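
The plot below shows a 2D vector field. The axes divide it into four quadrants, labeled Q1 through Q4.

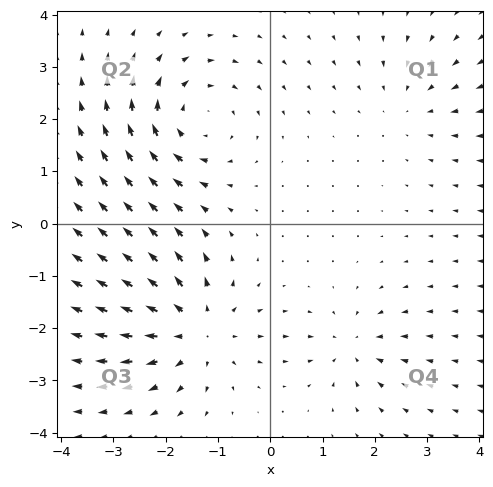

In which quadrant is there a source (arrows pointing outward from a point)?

Q3

The source sits at approximately (-1.4, -2.0), which lies in quadrant Q3. The divergence there is about +5, positive as expected for a source.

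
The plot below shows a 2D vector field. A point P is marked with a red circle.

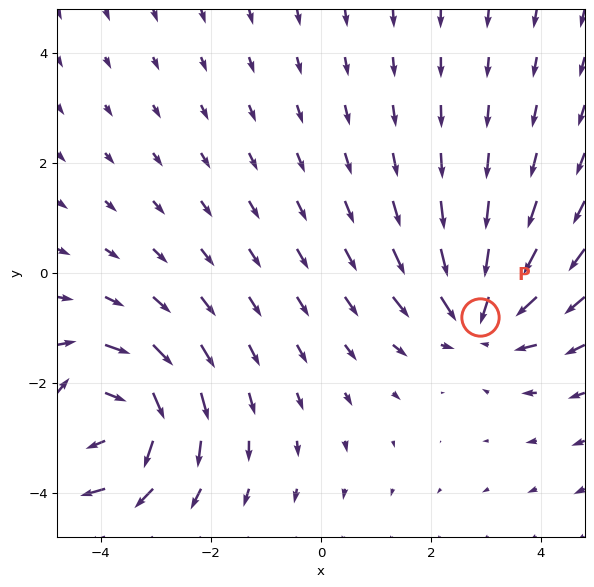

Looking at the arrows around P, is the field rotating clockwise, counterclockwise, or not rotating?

Near P at (2.9, -0.8) the arrows show no circulation. The curl there is ≈0.

not rotating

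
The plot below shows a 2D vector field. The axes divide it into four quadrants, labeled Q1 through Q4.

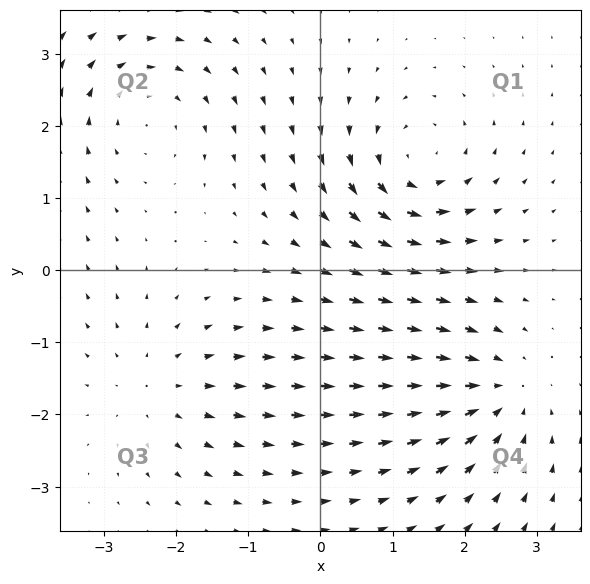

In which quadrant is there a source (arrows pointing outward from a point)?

Q3

The source sits at approximately (-2.2, -1.6), which lies in quadrant Q3. The divergence there is about +4, positive as expected for a source.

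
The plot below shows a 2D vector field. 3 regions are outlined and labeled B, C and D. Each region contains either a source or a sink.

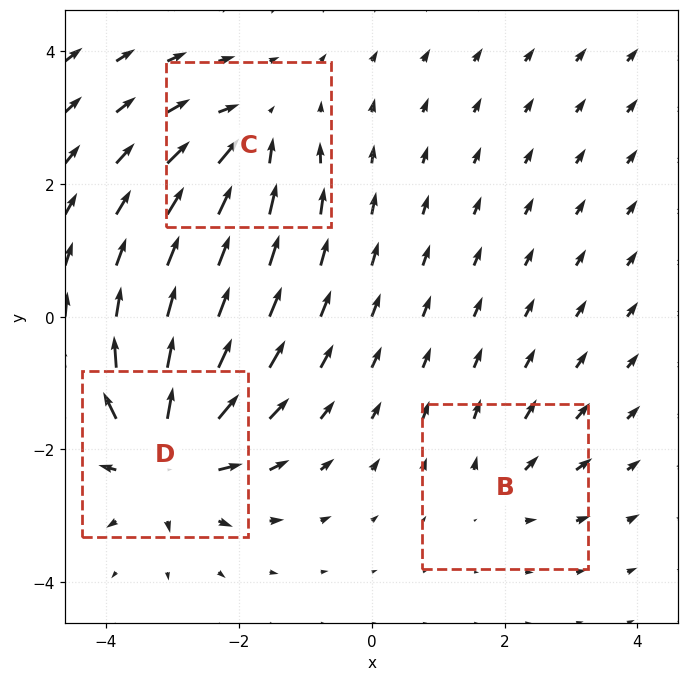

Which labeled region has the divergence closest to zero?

B

Divergence at each region's feature centre — B: about +2, C: about -4, D: about +6. Region B is closest to zero.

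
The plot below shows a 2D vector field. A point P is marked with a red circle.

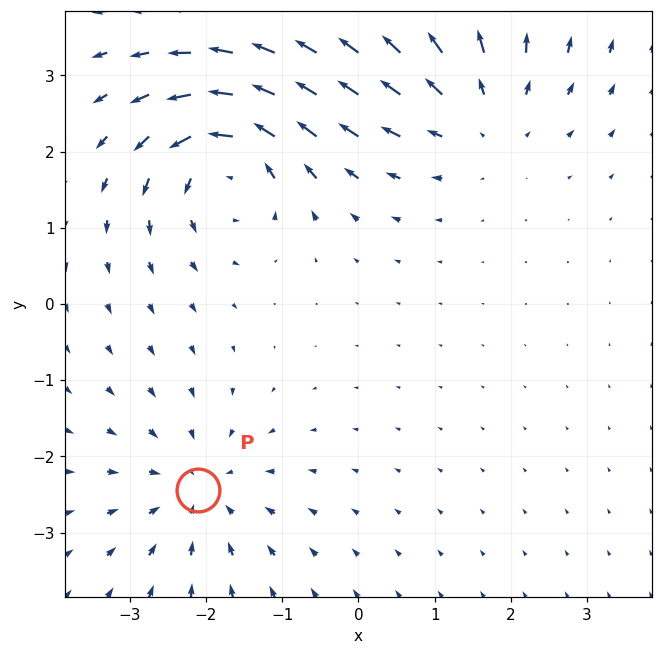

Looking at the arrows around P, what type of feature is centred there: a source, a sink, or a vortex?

At P (-2.1, -2.4) the arrows converge inward. Divergence about -4, curl ≈0 — negative divergence with near-zero curl is a sink.

sink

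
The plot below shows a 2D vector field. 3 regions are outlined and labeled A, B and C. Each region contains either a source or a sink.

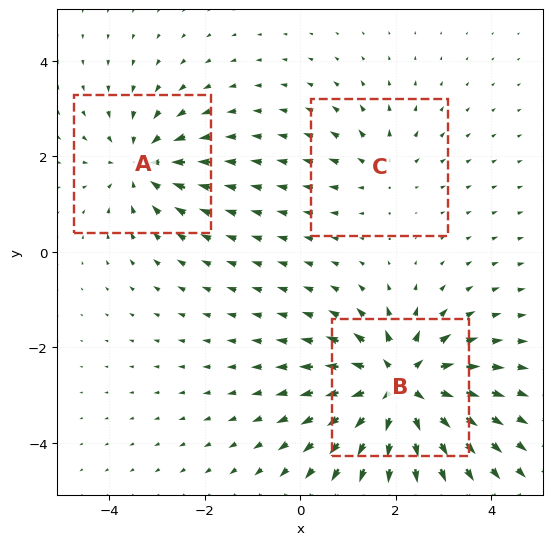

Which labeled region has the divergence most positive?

Divergence at each region's feature centre — A: about -3, B: about +6, C: about +2. Region B is most positive.

B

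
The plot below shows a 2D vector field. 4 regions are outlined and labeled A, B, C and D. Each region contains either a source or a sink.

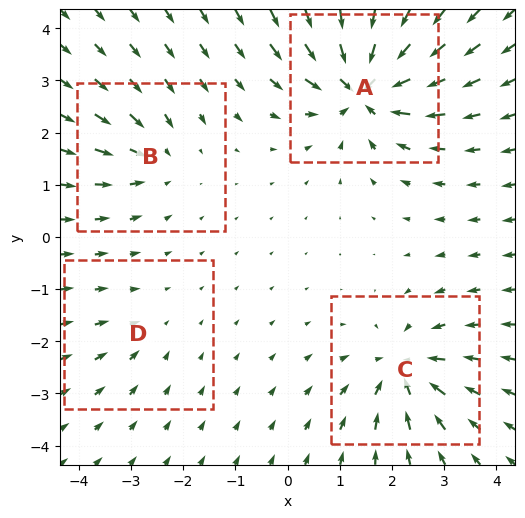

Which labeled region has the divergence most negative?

Divergence at each region's feature centre — A: about -9, B: about -4, C: about -6, D: about -2. Region A is most negative.

A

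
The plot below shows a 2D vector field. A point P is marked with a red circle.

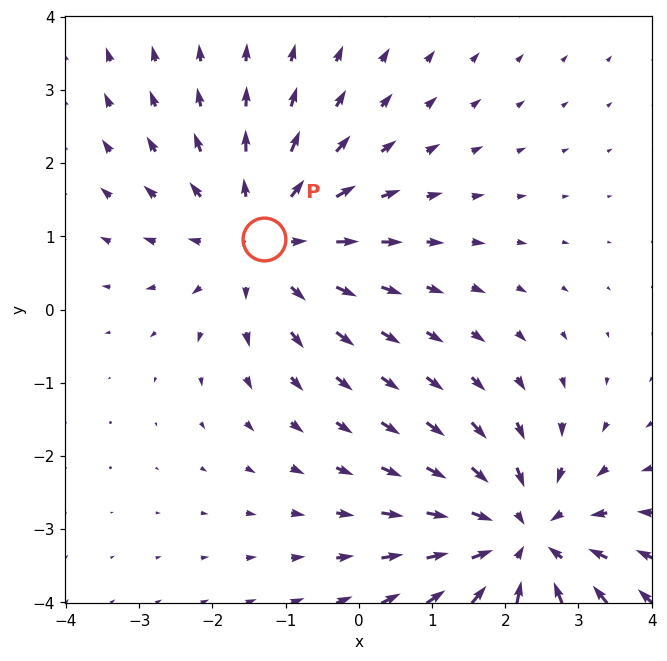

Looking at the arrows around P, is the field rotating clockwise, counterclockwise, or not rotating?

Near P at (-1.3, 1.0) the arrows show no circulation. The curl there is ≈0.

not rotating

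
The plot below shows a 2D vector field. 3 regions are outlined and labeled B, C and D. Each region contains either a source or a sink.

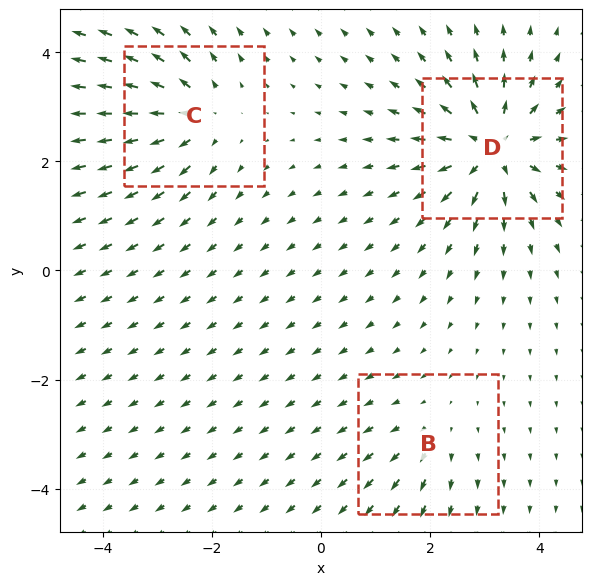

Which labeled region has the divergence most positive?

D

Divergence at each region's feature centre — B: about +2, C: about +4, D: about +6. Region D is most positive.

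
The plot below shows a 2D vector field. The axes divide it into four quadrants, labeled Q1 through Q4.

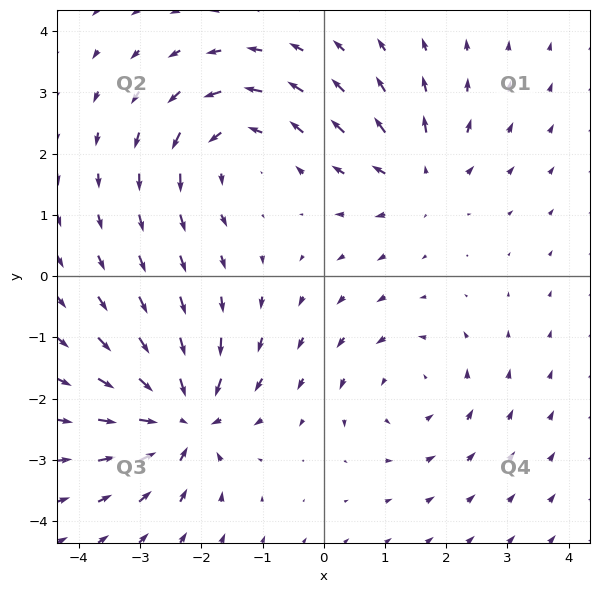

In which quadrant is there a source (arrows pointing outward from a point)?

Q1

The source sits at approximately (1.6, 1.6), which lies in quadrant Q1. The divergence there is about +4, positive as expected for a source.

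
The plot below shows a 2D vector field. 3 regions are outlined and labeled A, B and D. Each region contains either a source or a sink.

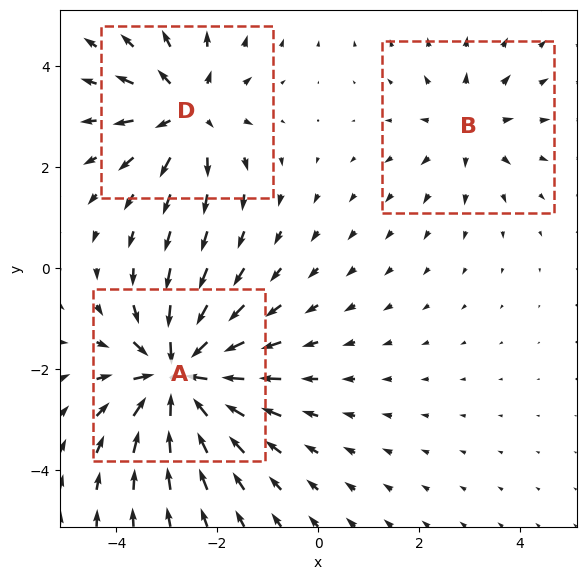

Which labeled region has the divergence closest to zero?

B

Divergence at each region's feature centre — A: about -5, B: about +2, D: about +3. Region B is closest to zero.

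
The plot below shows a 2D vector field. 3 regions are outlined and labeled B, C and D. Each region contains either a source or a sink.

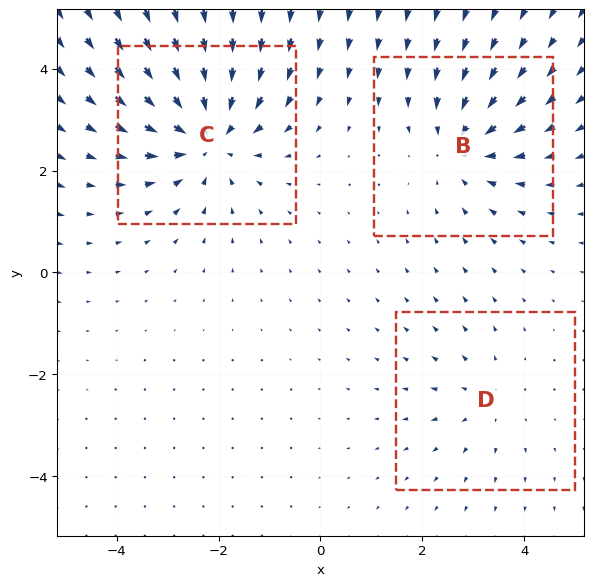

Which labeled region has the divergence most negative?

C

Divergence at each region's feature centre — B: about -3, C: about -4, D: about +2. Region C is most negative.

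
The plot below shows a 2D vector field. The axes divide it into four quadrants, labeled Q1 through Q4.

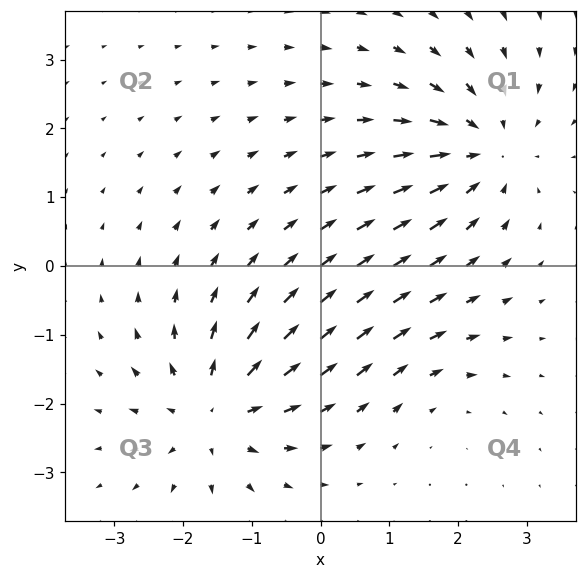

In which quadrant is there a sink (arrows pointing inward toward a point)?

Q1

The sink sits at approximately (2.4, 1.7), which lies in quadrant Q1. The divergence there is about -5, negative as expected for a sink.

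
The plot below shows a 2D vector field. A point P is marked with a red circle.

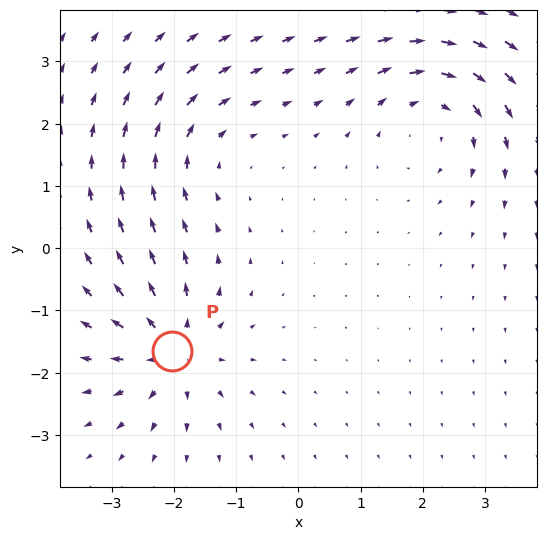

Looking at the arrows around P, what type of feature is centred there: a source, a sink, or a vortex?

At P (-2.0, -1.6) the arrows spread outward. Divergence about +4, curl ≈0 — positive divergence with near-zero curl is a source.

source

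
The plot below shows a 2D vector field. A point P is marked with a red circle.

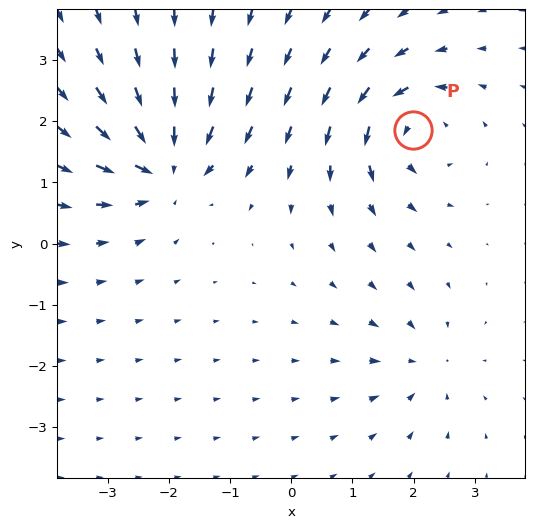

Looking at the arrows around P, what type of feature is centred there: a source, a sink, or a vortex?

vortex

At P (2.0, 1.9) the arrows circulate counterclockwise. Divergence ≈0, curl about +6 — near-zero divergence with nonzero curl is a vortex.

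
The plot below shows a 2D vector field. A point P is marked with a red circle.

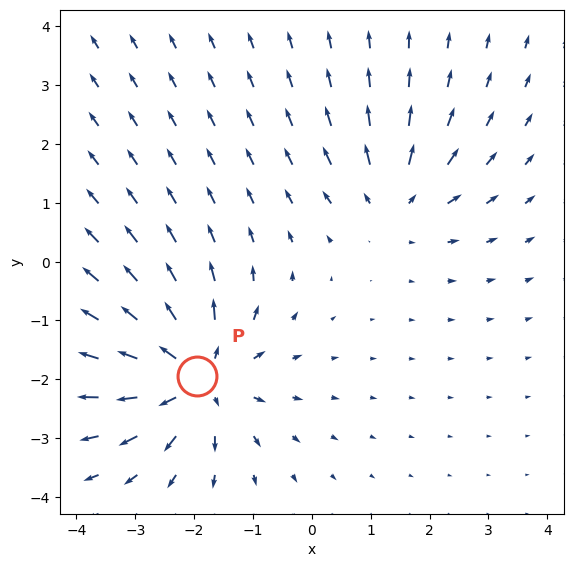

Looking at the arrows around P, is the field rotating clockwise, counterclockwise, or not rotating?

Near P at (-2.0, -1.9) the arrows show no circulation. The curl there is ≈0.

not rotating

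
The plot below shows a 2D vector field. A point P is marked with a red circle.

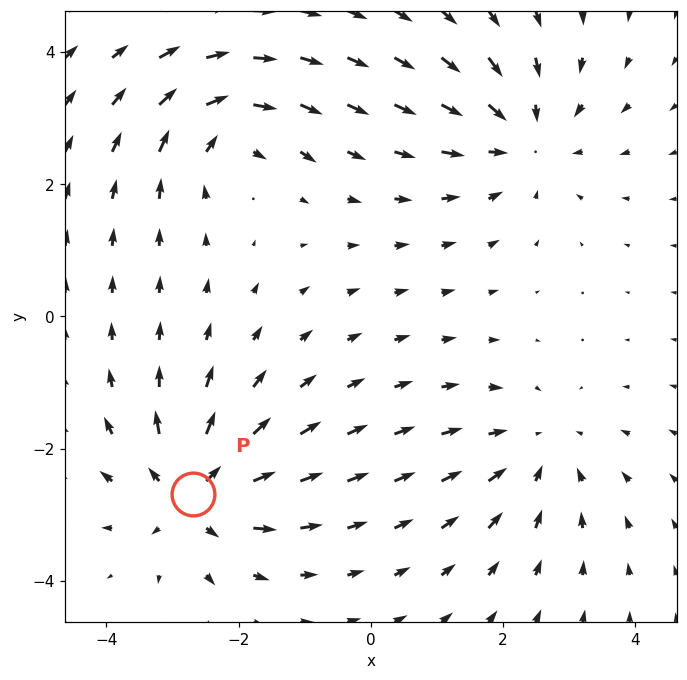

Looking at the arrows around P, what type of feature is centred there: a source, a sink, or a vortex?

source

At P (-2.7, -2.7) the arrows spread outward. Divergence about +6, curl ≈0 — positive divergence with near-zero curl is a source.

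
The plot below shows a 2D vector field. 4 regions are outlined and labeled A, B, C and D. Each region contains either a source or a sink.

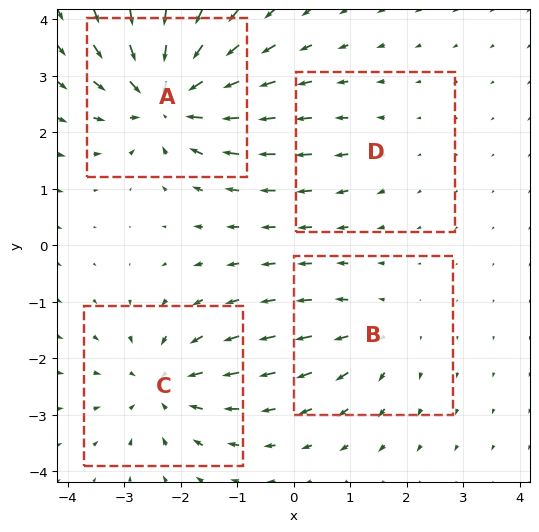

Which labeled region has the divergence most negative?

A

Divergence at each region's feature centre — A: about -7, B: about +3, C: about -5, D: about +2. Region A is most negative.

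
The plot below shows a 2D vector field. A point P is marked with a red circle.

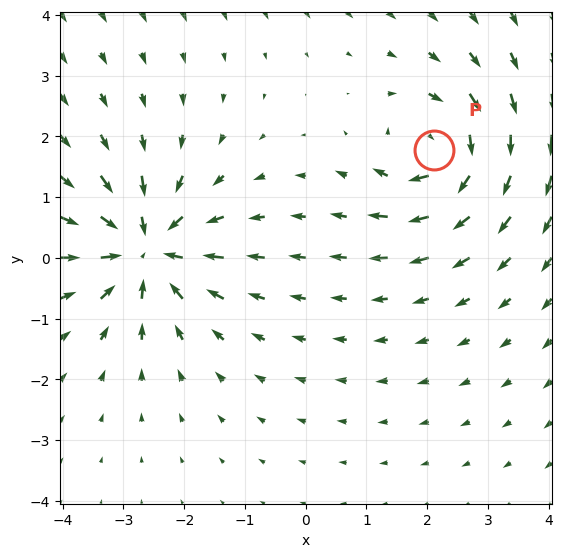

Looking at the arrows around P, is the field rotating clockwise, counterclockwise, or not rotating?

Near P at (2.1, 1.8) the arrows circulate clockwise. The curl (z-component) there is about -4; negative curl means clockwise rotation.

clockwise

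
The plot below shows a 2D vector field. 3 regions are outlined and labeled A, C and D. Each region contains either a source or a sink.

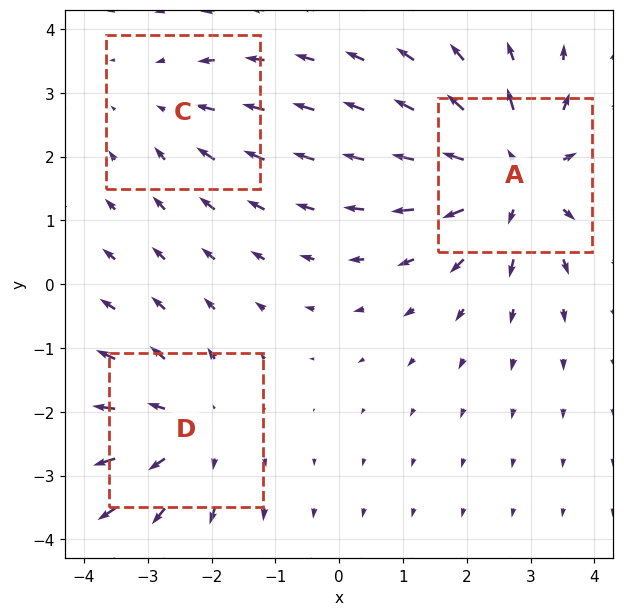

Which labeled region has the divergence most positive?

Divergence at each region's feature centre — A: about +4, C: about -2, D: about +3. Region A is most positive.

A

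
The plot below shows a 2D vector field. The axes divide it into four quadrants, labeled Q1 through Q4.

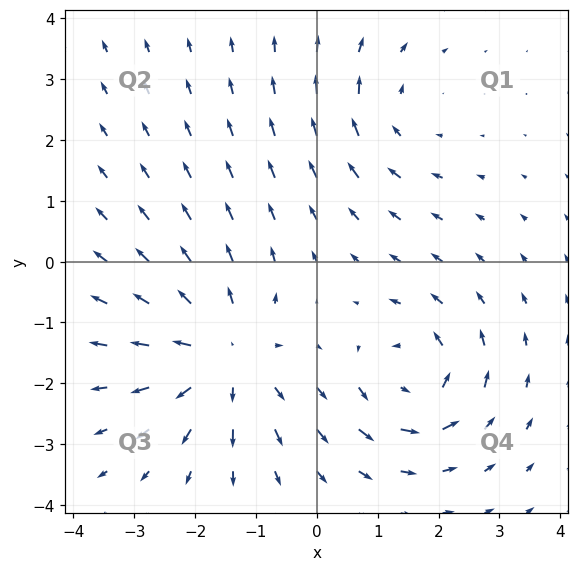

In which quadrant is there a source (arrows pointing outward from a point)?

Q3

The source sits at approximately (-1.5, -1.5), which lies in quadrant Q3. The divergence there is about +4, positive as expected for a source.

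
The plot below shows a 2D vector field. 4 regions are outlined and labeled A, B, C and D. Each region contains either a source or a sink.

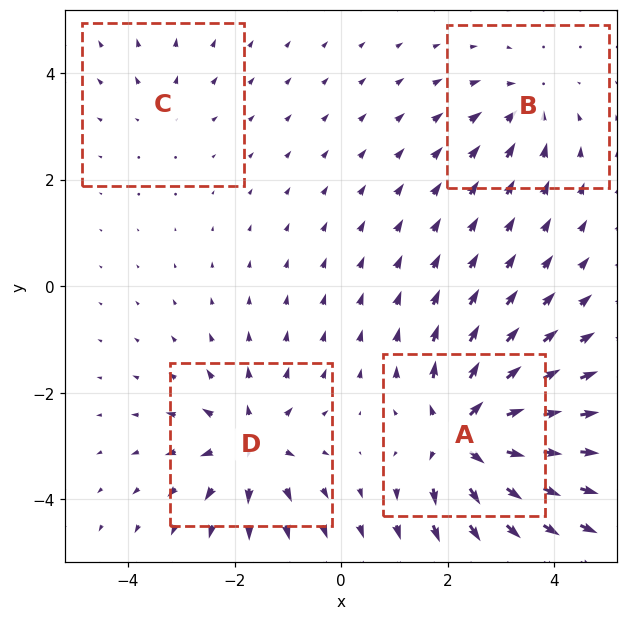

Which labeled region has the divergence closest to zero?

Divergence at each region's feature centre — A: about +8, B: about -4, C: about +2, D: about +6. Region C is closest to zero.

C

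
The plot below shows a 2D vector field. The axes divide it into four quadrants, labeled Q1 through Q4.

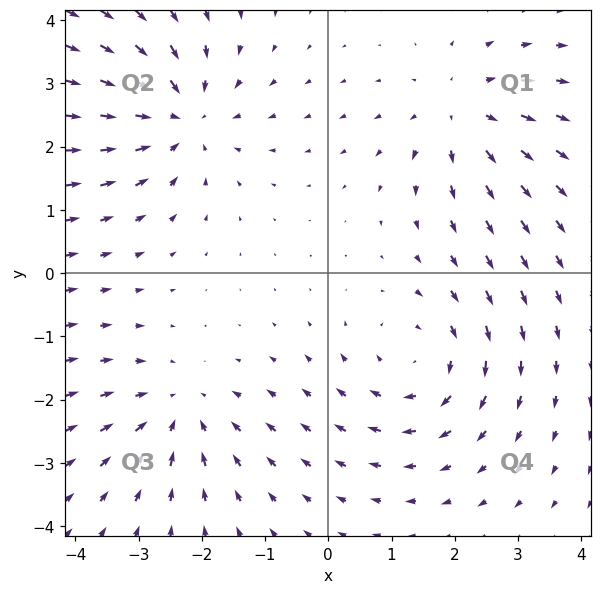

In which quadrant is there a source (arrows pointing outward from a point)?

Q1

The source sits at approximately (2.1, 2.5), which lies in quadrant Q1. The divergence there is about +4, positive as expected for a source.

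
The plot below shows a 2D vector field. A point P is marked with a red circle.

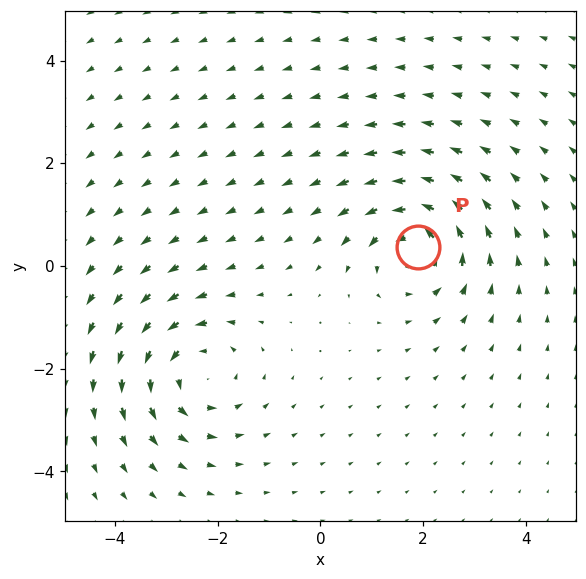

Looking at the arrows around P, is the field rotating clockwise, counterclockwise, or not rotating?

counterclockwise

Near P at (1.9, 0.4) the arrows circulate counterclockwise. The curl (z-component) there is about +5; positive curl means counterclockwise rotation.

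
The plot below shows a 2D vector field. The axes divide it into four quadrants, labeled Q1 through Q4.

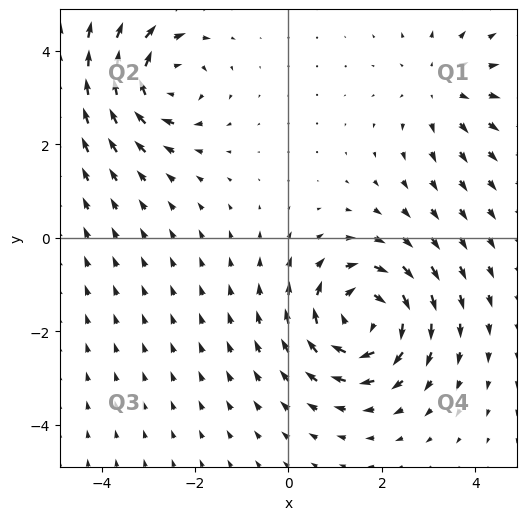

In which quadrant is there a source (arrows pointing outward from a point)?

The source sits at approximately (3.3, 3.2), which lies in quadrant Q1. The divergence there is about +2, positive as expected for a source.

Q1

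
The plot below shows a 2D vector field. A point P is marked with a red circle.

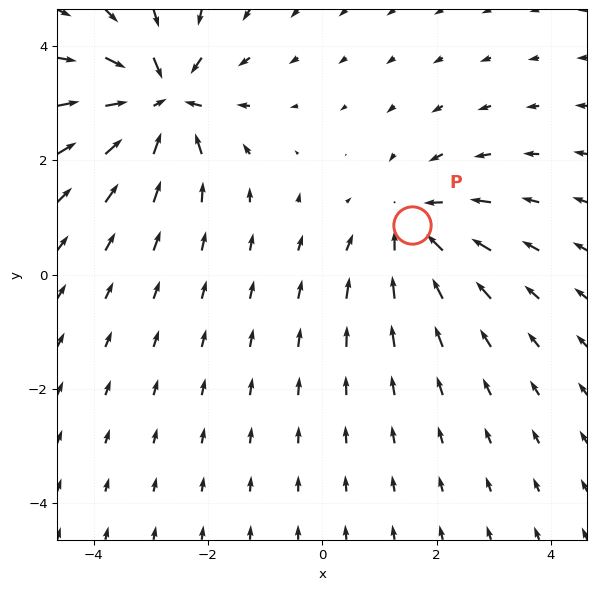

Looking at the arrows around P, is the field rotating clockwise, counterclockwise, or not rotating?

Near P at (1.6, 0.9) the arrows show no circulation. The curl there is ≈0.

not rotating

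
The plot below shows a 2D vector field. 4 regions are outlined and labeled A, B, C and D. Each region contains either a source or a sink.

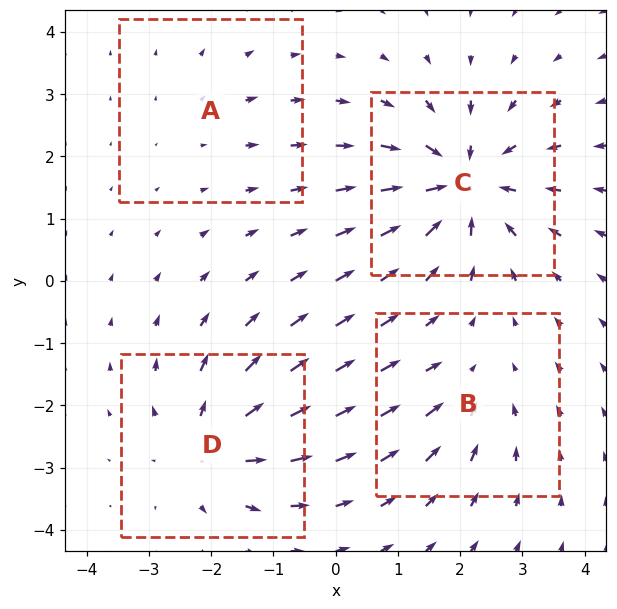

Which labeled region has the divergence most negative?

C

Divergence at each region's feature centre — A: about +2, B: about -3, C: about -8, D: about +5. Region C is most negative.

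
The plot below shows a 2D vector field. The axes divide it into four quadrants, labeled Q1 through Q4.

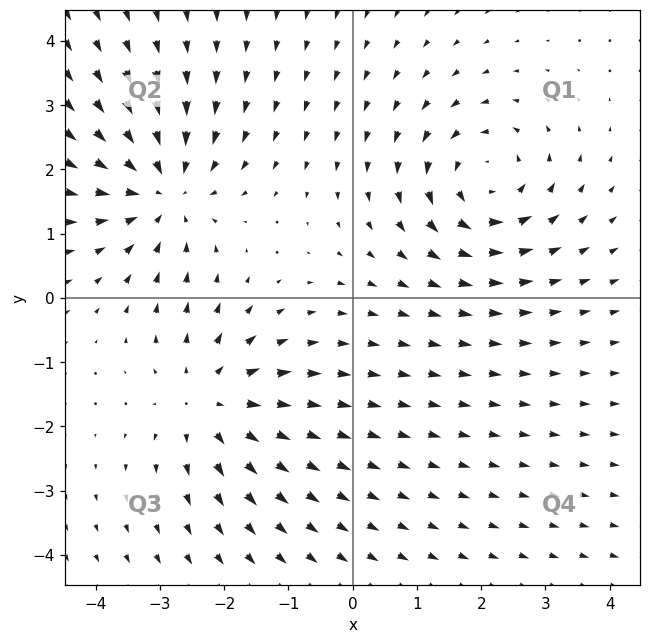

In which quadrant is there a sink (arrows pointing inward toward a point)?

The sink sits at approximately (-2.9, 1.7), which lies in quadrant Q2. The divergence there is about -4, negative as expected for a sink.

Q2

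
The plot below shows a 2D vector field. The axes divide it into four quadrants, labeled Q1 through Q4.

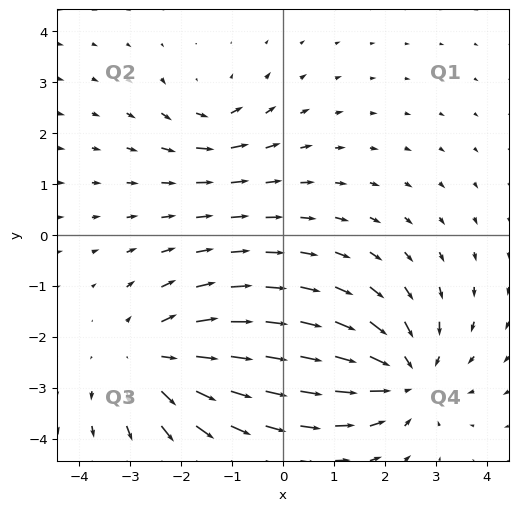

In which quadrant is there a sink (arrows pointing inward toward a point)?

The sink sits at approximately (2.4, -2.8), which lies in quadrant Q4. The divergence there is about -4, negative as expected for a sink.

Q4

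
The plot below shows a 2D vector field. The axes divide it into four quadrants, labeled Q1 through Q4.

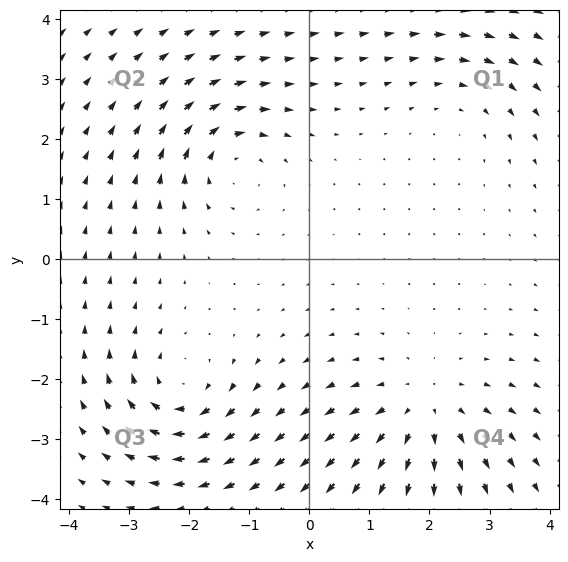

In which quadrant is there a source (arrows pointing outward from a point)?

The source sits at approximately (1.9, -2.5), which lies in quadrant Q4. The divergence there is about +4, positive as expected for a source.

Q4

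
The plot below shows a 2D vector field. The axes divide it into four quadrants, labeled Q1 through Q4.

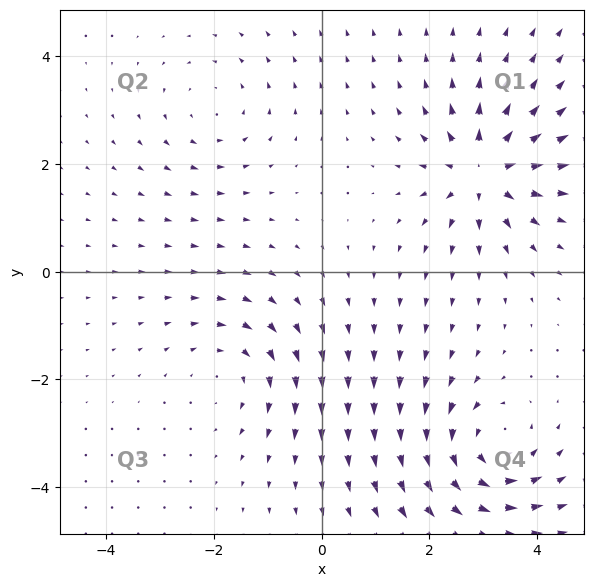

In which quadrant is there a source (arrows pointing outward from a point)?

The source sits at approximately (3.0, 1.9), which lies in quadrant Q1. The divergence there is about +6, positive as expected for a source.

Q1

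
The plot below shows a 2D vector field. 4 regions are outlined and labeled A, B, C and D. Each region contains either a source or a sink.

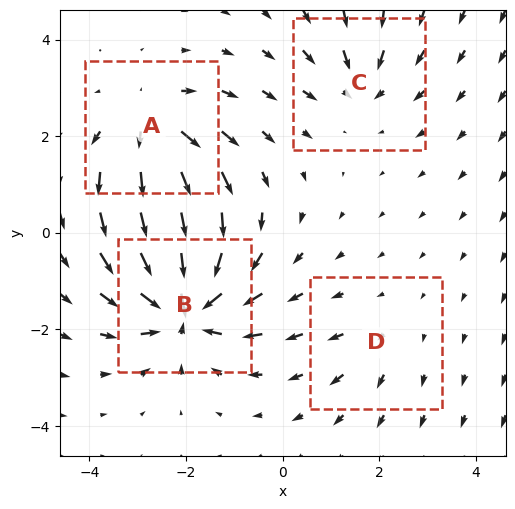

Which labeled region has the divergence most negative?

Divergence at each region's feature centre — A: about +6, B: about -8, C: about -4, D: about +2. Region B is most negative.

B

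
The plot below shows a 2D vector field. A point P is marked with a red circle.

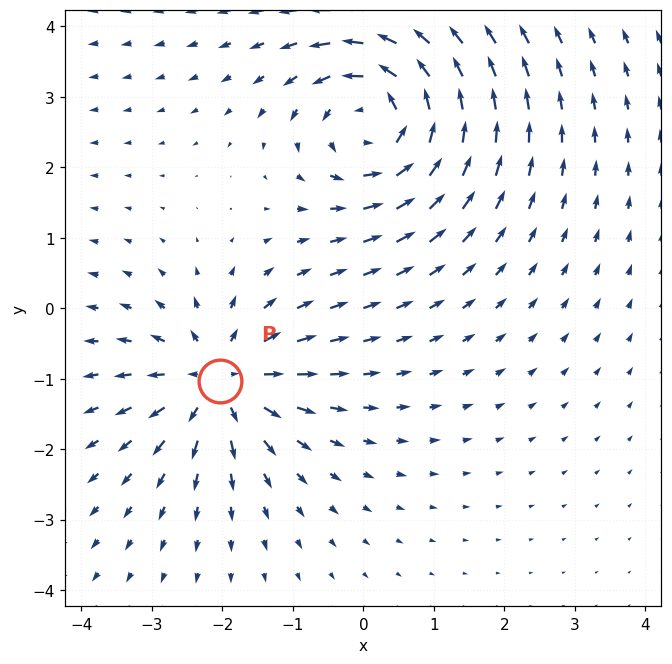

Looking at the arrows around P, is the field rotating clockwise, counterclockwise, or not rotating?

not rotating

Near P at (-2.0, -1.0) the arrows show no circulation. The curl there is ≈0.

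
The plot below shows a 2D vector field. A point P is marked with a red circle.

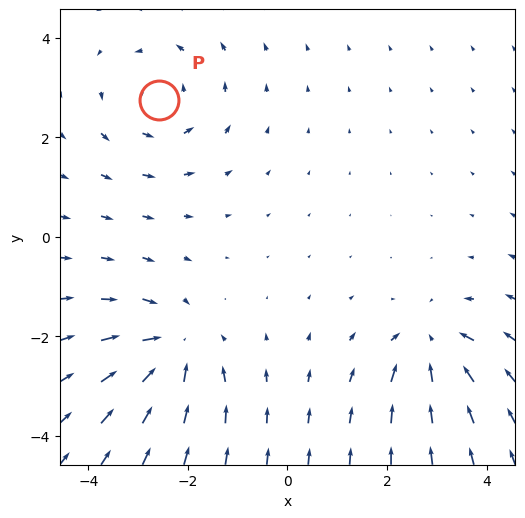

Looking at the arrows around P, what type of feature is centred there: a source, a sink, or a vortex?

At P (-2.6, 2.7) the arrows circulate counterclockwise. Divergence ≈0, curl about +3 — near-zero divergence with nonzero curl is a vortex.

vortex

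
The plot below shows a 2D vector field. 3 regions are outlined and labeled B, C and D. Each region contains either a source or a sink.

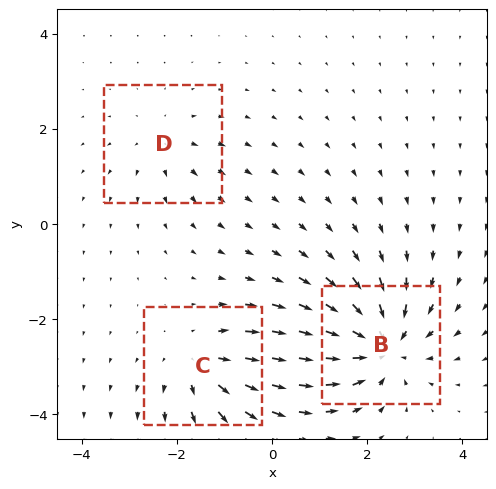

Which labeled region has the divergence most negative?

Divergence at each region's feature centre — B: about -5, C: about +3, D: about +2. Region B is most negative.

B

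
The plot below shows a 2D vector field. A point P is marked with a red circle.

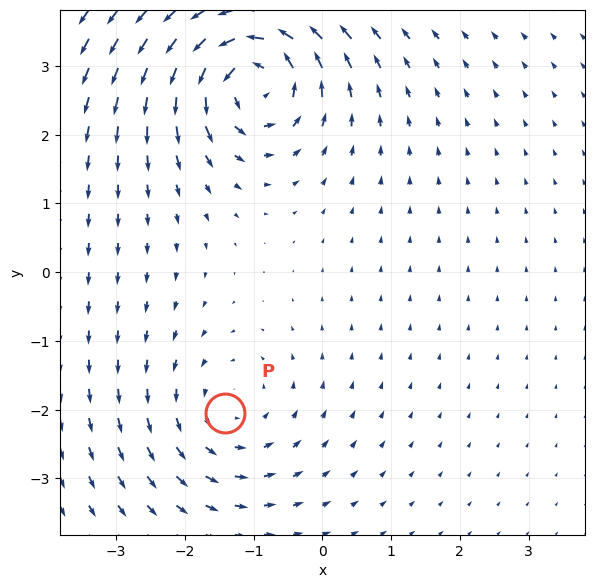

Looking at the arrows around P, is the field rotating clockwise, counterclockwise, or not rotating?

Near P at (-1.4, -2.0) the arrows circulate counterclockwise. The curl (z-component) there is about +2; positive curl means counterclockwise rotation.

counterclockwise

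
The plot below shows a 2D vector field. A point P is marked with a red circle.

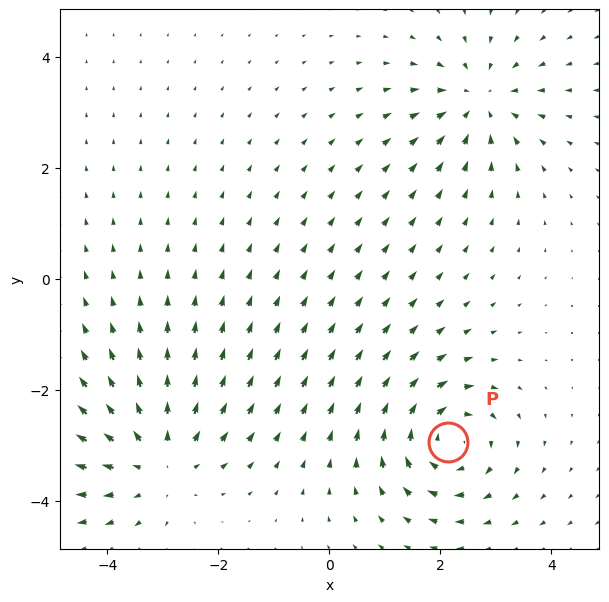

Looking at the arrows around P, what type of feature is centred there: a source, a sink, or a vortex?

At P (2.1, -2.9) the arrows circulate clockwise. Divergence ≈0, curl about -6 — near-zero divergence with nonzero curl is a vortex.

vortex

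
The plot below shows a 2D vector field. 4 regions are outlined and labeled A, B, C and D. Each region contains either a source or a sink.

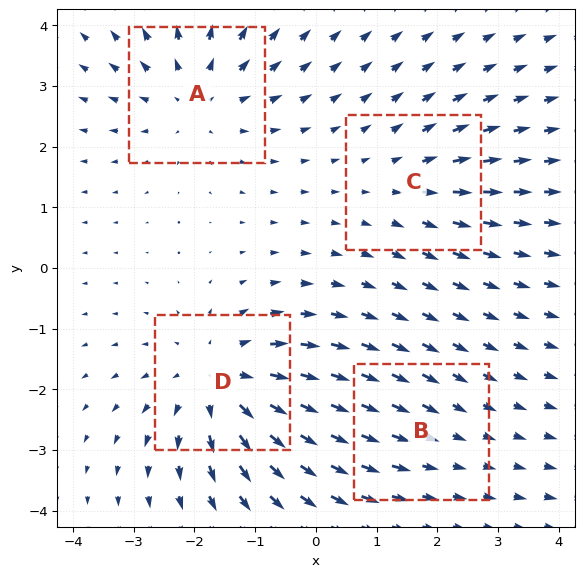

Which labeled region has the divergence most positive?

Divergence at each region's feature centre — A: about +4, B: about -1, C: about +3, D: about +5. Region D is most positive.

D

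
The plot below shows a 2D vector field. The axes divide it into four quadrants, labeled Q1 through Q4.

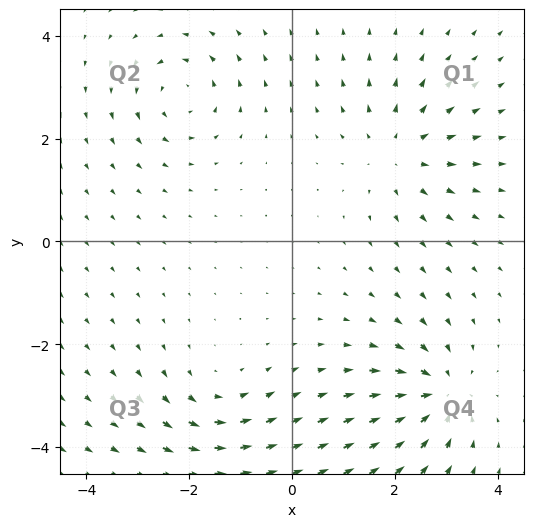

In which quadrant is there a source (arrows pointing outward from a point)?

Q1

The source sits at approximately (2.1, 1.7), which lies in quadrant Q1. The divergence there is about +4, positive as expected for a source.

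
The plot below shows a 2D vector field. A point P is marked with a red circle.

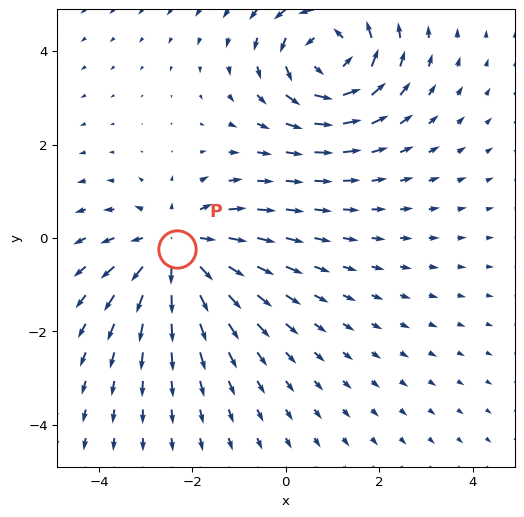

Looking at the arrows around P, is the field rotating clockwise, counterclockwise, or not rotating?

not rotating

Near P at (-2.3, -0.2) the arrows show no circulation. The curl there is ≈0.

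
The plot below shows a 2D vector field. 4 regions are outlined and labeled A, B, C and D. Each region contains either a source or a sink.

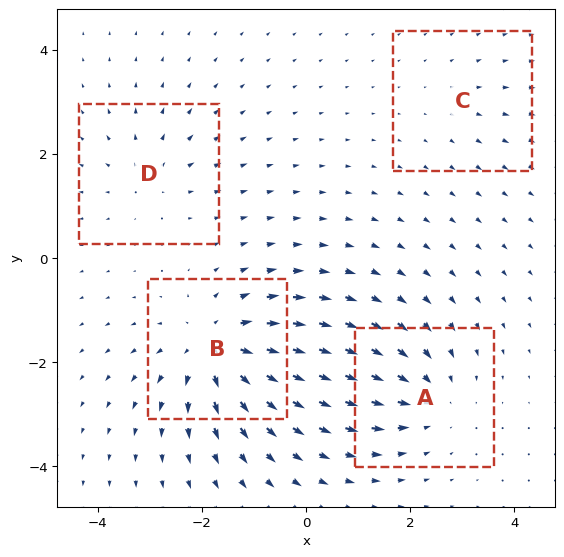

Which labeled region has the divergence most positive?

B

Divergence at each region's feature centre — A: about -5, B: about +7, C: about +2, D: about +3. Region B is most positive.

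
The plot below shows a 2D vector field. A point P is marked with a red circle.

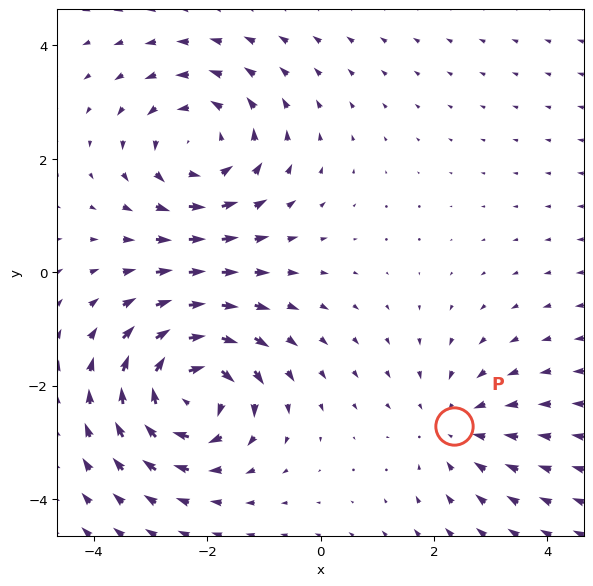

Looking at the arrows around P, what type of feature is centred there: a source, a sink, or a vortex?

At P (2.4, -2.7) the arrows converge inward. Divergence about -2, curl ≈0 — negative divergence with near-zero curl is a sink.

sink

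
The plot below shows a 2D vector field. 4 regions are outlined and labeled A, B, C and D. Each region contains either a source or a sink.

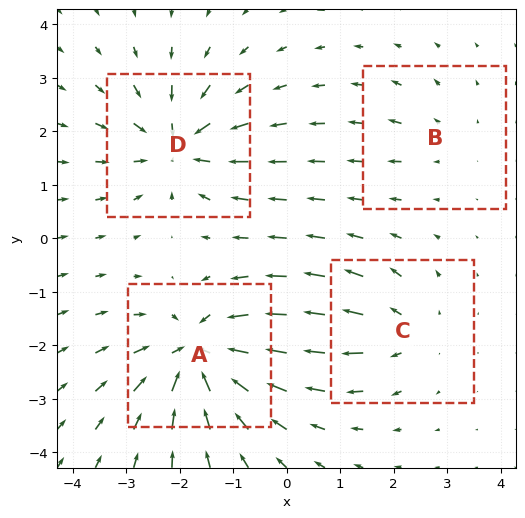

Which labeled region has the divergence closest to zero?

Divergence at each region's feature centre — A: about -8, B: about +2, C: about +4, D: about -6. Region B is closest to zero.

B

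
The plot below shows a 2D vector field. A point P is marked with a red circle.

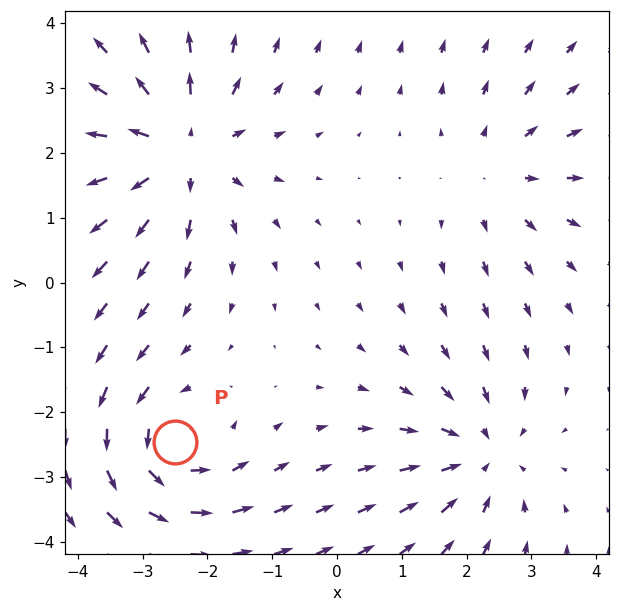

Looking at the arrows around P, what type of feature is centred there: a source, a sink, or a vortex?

At P (-2.5, -2.5) the arrows circulate counterclockwise. Divergence ≈0, curl about +4 — near-zero divergence with nonzero curl is a vortex.

vortex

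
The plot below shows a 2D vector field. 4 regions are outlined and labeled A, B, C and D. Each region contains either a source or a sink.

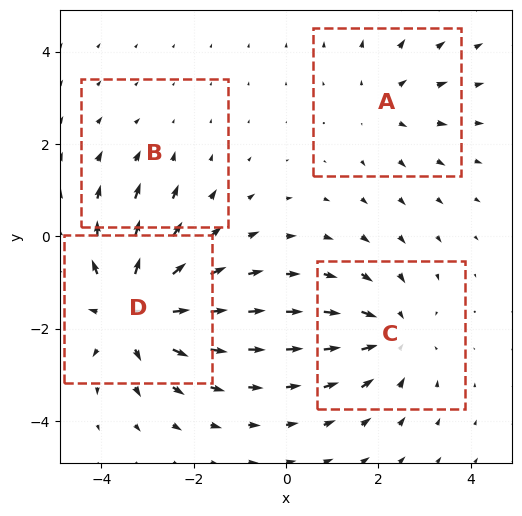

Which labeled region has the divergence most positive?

D

Divergence at each region's feature centre — A: about +3, B: about -2, C: about -4, D: about +6. Region D is most positive.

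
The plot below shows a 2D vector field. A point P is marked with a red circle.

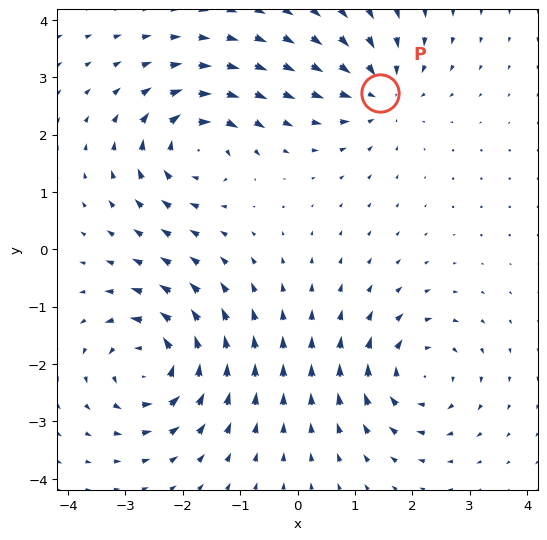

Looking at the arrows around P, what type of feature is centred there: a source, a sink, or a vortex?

At P (1.4, 2.7) the arrows converge inward. Divergence about -5, curl ≈0 — negative divergence with near-zero curl is a sink.

sink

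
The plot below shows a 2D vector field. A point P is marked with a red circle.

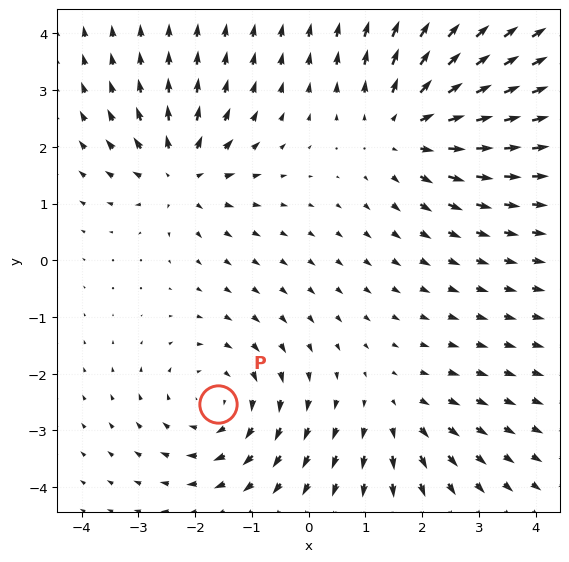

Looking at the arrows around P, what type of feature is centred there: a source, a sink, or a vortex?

vortex

At P (-1.6, -2.5) the arrows circulate clockwise. Divergence ≈0, curl about -4 — near-zero divergence with nonzero curl is a vortex.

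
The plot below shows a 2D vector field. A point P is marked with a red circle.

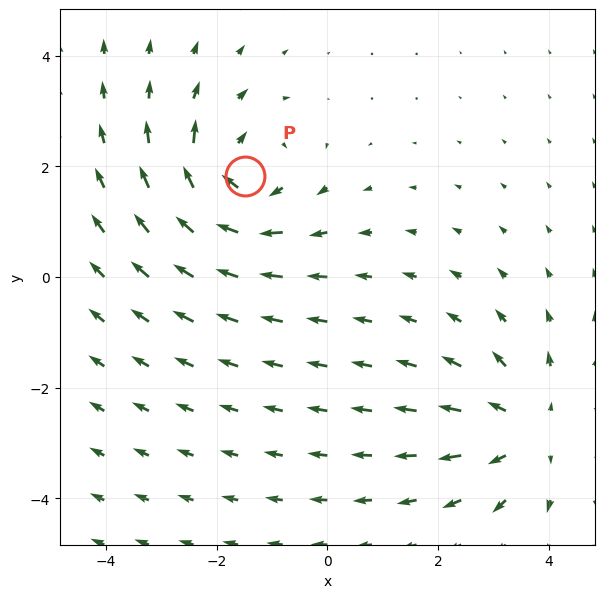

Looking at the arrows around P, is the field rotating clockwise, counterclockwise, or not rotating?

clockwise

Near P at (-1.5, 1.8) the arrows circulate clockwise. The curl (z-component) there is about -4; negative curl means clockwise rotation.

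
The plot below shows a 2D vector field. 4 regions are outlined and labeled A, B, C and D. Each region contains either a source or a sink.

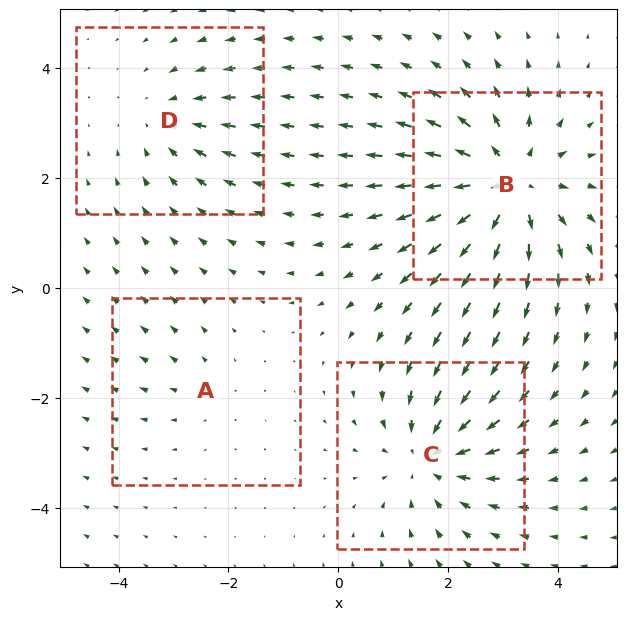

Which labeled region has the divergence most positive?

Divergence at each region's feature centre — A: about +2, B: about +6, C: about -5, D: about -3. Region B is most positive.

B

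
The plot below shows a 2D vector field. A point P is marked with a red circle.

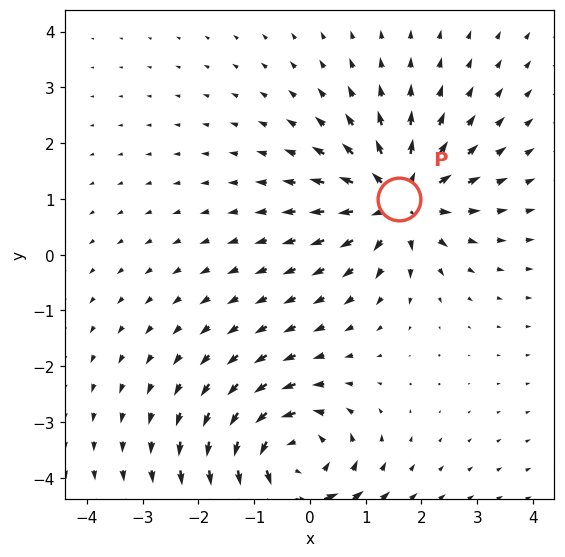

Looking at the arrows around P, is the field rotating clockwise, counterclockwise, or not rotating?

not rotating

Near P at (1.6, 1.0) the arrows show no circulation. The curl there is ≈0.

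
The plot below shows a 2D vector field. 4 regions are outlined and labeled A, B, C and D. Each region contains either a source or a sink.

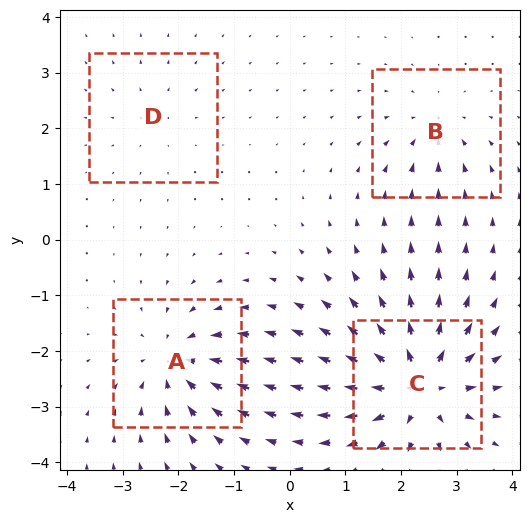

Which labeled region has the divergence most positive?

Divergence at each region's feature centre — A: about -6, B: about -4, C: about +8, D: about +2. Region C is most positive.

C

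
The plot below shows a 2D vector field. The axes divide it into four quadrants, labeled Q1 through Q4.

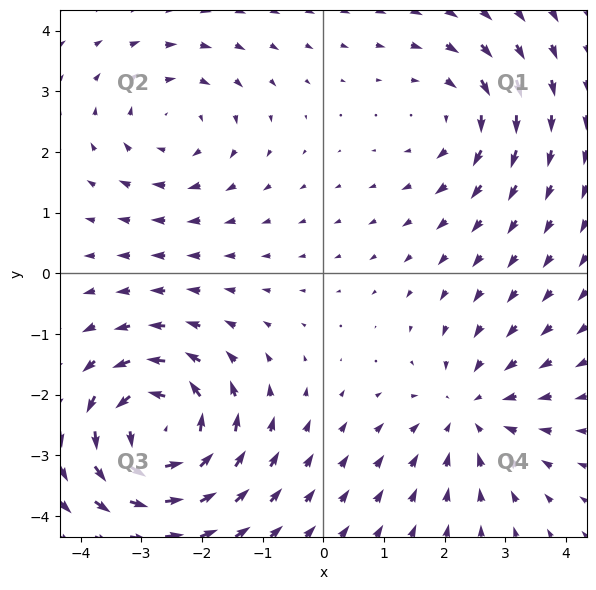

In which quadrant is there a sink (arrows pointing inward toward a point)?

Q4

The sink sits at approximately (2.4, -2.3), which lies in quadrant Q4. The divergence there is about -3, negative as expected for a sink.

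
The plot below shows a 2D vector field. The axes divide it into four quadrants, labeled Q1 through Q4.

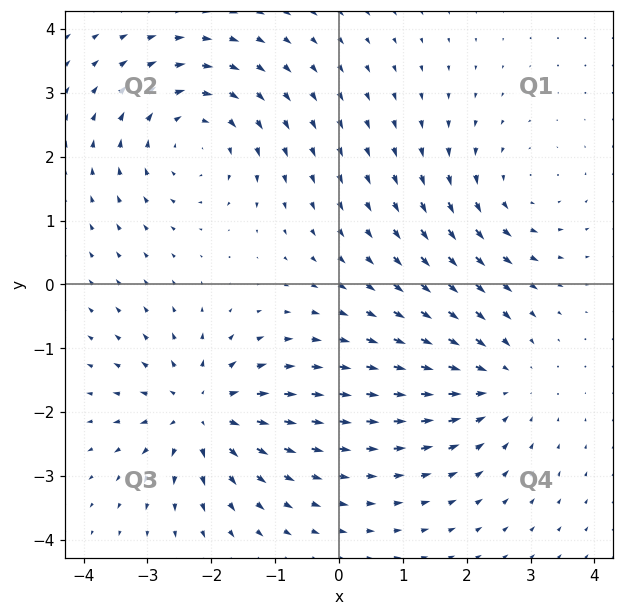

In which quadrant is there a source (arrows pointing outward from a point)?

The source sits at approximately (-2.1, -2.0), which lies in quadrant Q3. The divergence there is about +5, positive as expected for a source.

Q3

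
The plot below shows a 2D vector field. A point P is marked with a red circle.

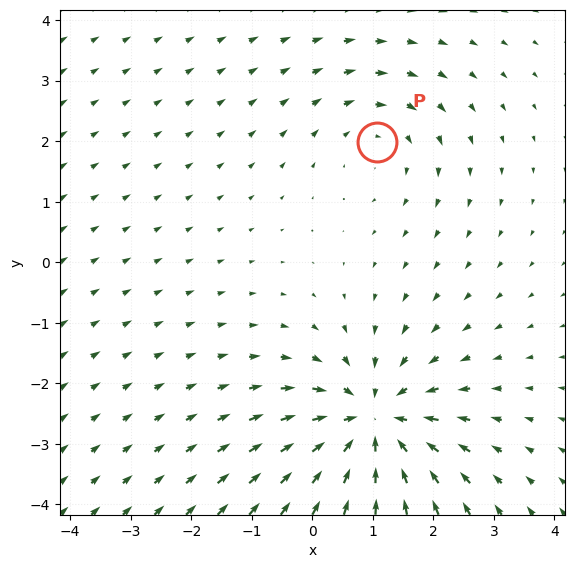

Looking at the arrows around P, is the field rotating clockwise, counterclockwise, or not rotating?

clockwise

Near P at (1.1, 2.0) the arrows circulate clockwise. The curl (z-component) there is about -2; negative curl means clockwise rotation.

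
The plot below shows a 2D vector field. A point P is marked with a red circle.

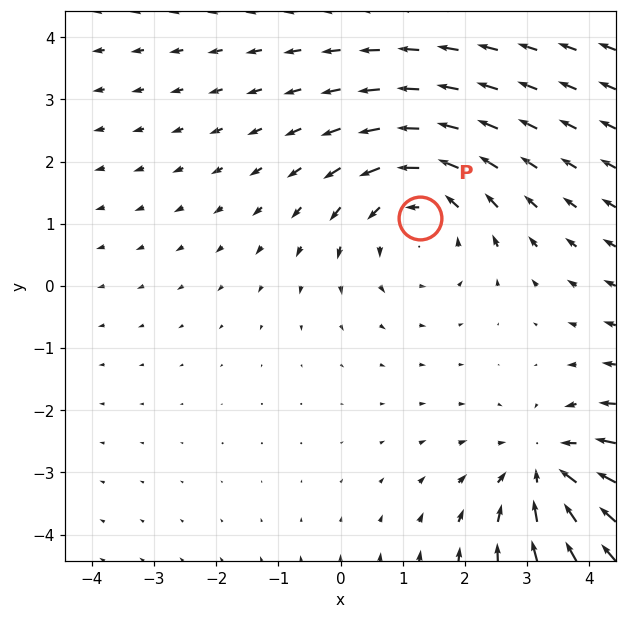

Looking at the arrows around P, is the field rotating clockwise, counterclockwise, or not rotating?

Near P at (1.3, 1.1) the arrows circulate counterclockwise. The curl (z-component) there is about +2; positive curl means counterclockwise rotation.

counterclockwise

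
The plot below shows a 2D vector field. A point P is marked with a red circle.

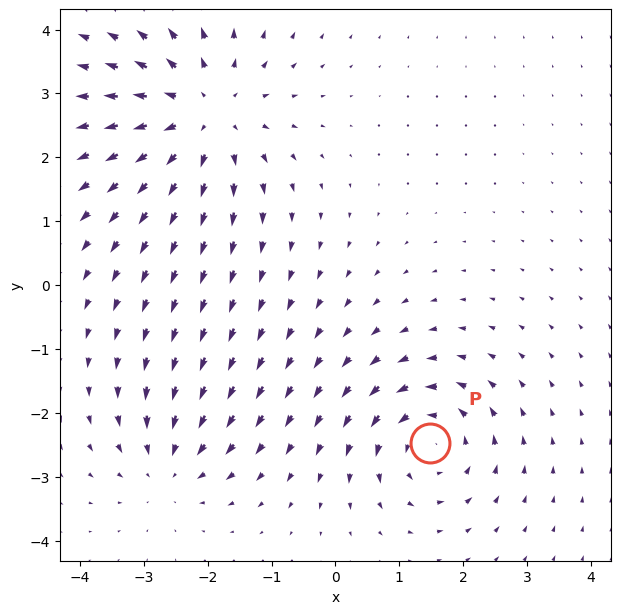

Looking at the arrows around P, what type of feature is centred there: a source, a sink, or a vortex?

vortex

At P (1.5, -2.5) the arrows circulate counterclockwise. Divergence ≈0, curl about +4 — near-zero divergence with nonzero curl is a vortex.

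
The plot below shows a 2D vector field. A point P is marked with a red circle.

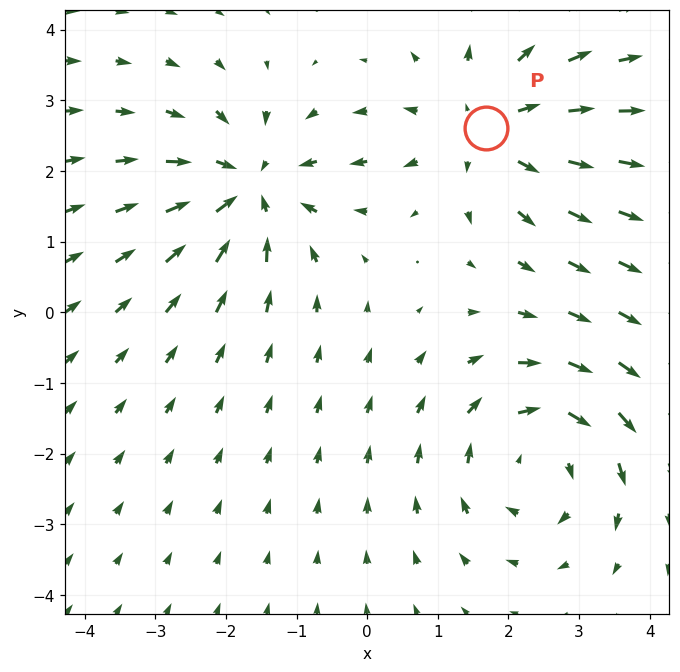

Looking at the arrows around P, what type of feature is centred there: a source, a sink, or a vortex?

At P (1.7, 2.6) the arrows spread outward. Divergence about +4, curl ≈0 — positive divergence with near-zero curl is a source.

source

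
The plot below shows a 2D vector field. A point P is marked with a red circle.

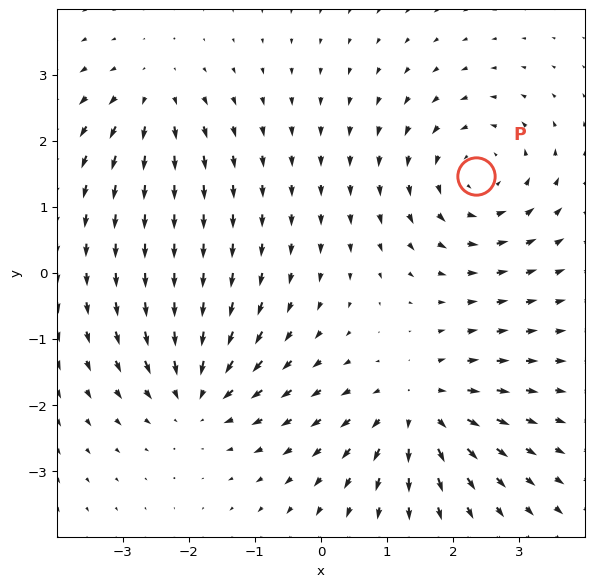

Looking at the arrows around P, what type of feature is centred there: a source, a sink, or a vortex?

At P (2.3, 1.5) the arrows circulate counterclockwise. Divergence ≈0, curl about +4 — near-zero divergence with nonzero curl is a vortex.

vortex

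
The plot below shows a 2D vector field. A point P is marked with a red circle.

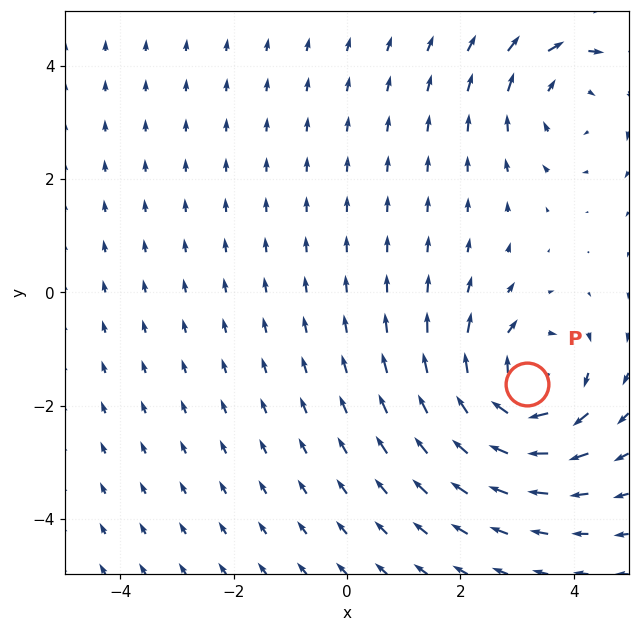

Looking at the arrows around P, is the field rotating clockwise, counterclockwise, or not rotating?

Near P at (3.2, -1.6) the arrows circulate clockwise. The curl (z-component) there is about -4; negative curl means clockwise rotation.

clockwise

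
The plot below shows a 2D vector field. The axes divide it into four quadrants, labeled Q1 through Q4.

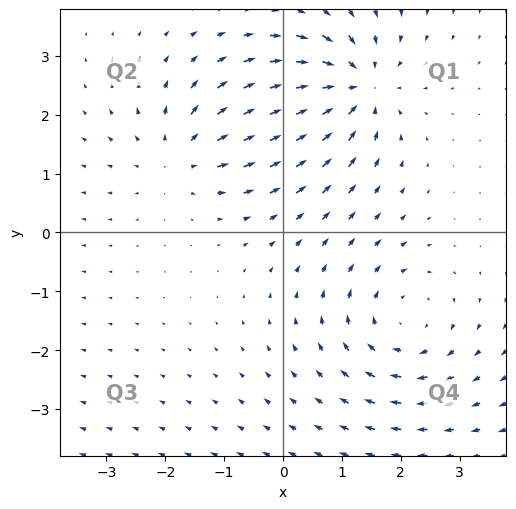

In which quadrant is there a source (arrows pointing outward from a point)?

Q2

The source sits at approximately (-1.7, 1.3), which lies in quadrant Q2. The divergence there is about +3, positive as expected for a source.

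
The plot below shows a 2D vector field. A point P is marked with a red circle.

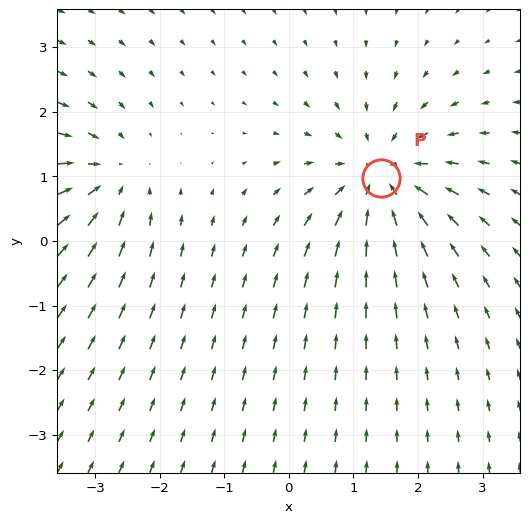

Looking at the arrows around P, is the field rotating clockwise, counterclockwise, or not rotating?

Near P at (1.4, 1.0) the arrows show no circulation. The curl there is ≈0.

not rotating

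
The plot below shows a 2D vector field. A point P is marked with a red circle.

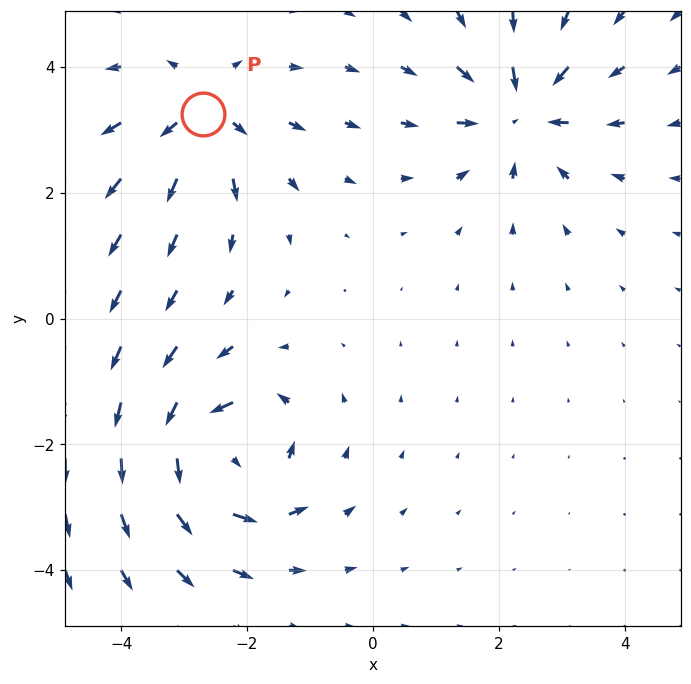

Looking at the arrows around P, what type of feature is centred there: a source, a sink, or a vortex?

source

At P (-2.7, 3.2) the arrows spread outward. Divergence about +5, curl ≈0 — positive divergence with near-zero curl is a source.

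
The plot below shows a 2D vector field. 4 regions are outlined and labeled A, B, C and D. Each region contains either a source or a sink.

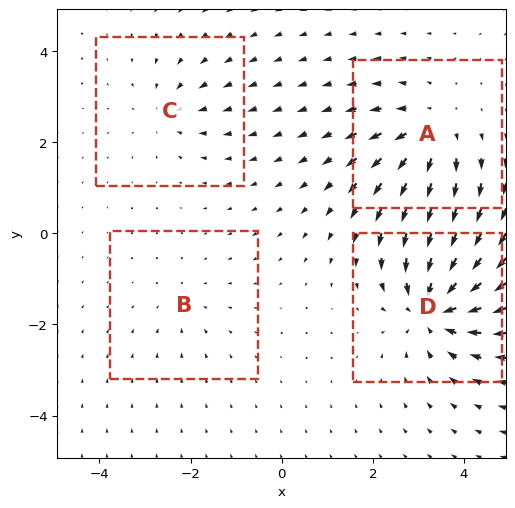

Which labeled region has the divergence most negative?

Divergence at each region's feature centre — A: about +5, B: about -2, C: about -3, D: about -7. Region D is most negative.

D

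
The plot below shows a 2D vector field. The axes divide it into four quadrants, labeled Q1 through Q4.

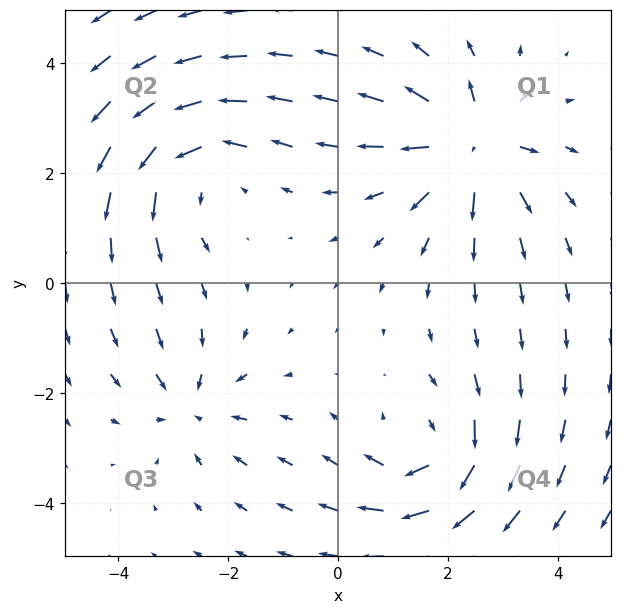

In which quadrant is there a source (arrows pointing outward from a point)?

The source sits at approximately (2.4, 2.5), which lies in quadrant Q1. The divergence there is about +6, positive as expected for a source.

Q1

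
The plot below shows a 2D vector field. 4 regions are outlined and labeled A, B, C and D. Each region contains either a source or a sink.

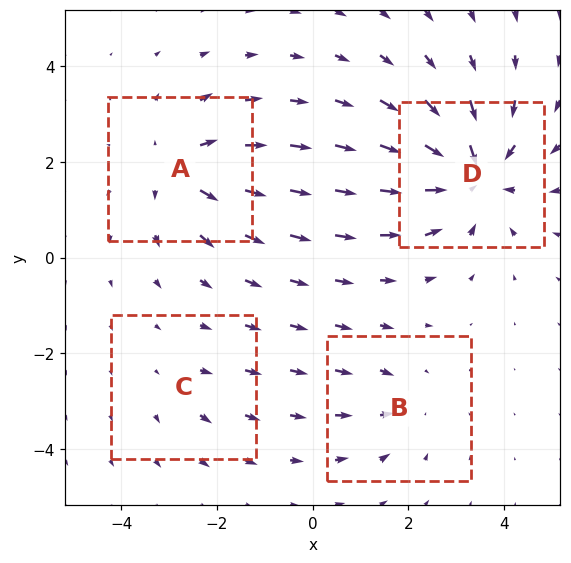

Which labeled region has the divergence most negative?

D

Divergence at each region's feature centre — A: about +5, B: about -3, C: about +2, D: about -6. Region D is most negative.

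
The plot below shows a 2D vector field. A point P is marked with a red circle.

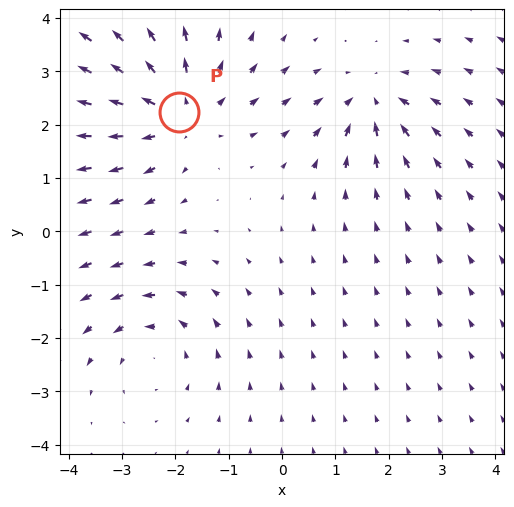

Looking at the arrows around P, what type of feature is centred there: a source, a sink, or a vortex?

At P (-1.9, 2.2) the arrows spread outward. Divergence about +4, curl ≈0 — positive divergence with near-zero curl is a source.

source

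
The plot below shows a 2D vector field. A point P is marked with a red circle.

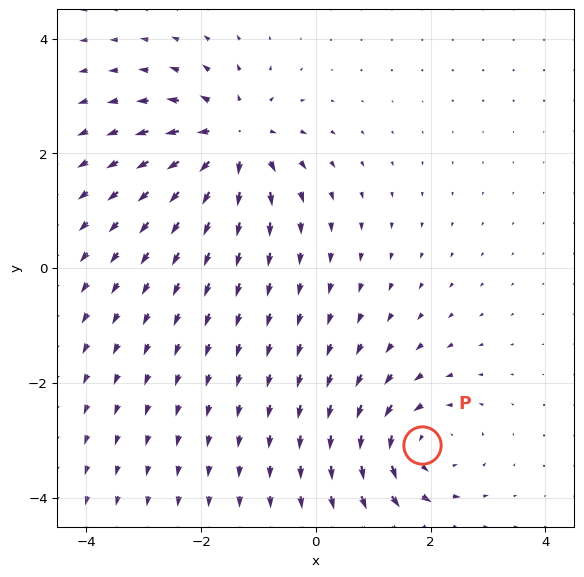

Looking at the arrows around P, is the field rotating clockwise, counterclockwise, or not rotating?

counterclockwise

Near P at (1.9, -3.1) the arrows circulate counterclockwise. The curl (z-component) there is about +4; positive curl means counterclockwise rotation.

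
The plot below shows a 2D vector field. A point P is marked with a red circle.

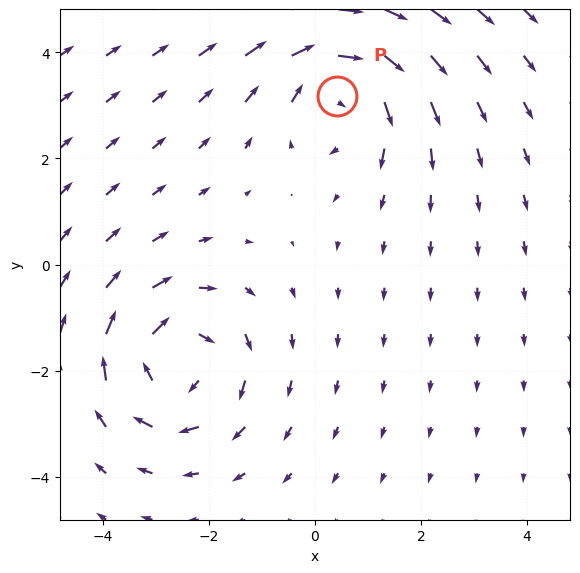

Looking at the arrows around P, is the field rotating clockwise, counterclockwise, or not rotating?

clockwise

Near P at (0.4, 3.2) the arrows circulate clockwise. The curl (z-component) there is about -5; negative curl means clockwise rotation.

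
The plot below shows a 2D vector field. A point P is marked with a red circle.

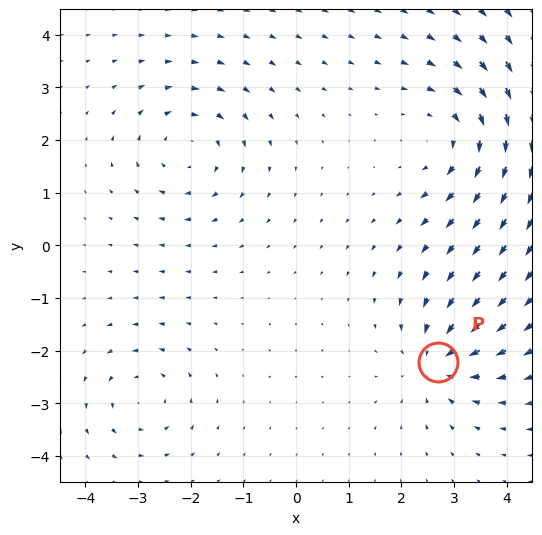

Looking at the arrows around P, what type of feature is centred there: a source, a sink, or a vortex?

sink

At P (2.7, -2.2) the arrows converge inward. Divergence about -4, curl ≈0 — negative divergence with near-zero curl is a sink.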